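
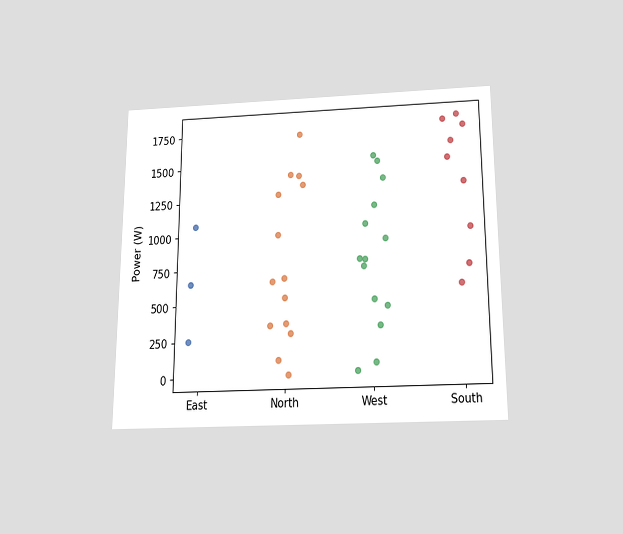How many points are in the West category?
The chart is viewed slightly from below. Counting the markers in the West column gives 14.

14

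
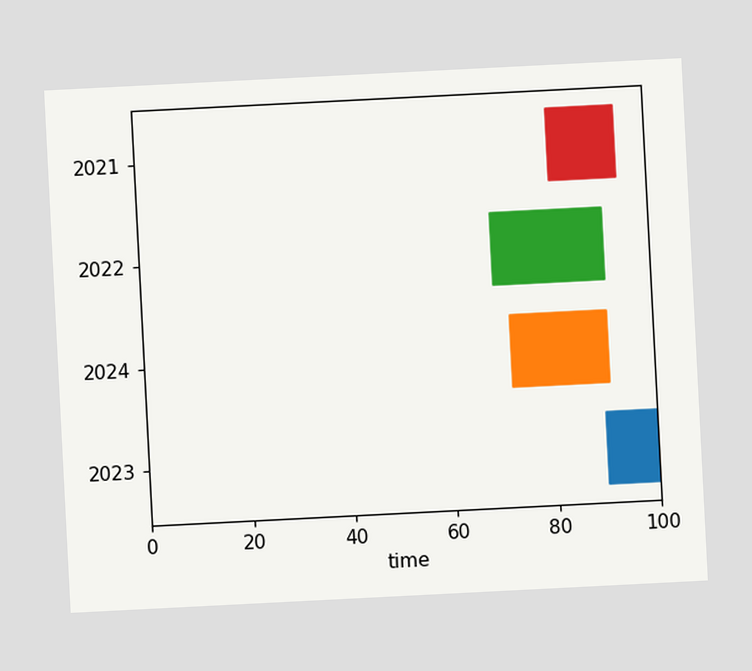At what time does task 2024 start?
72

The chart is tilted about 3° counter-clockwise. The 2024 bar begins at t=72.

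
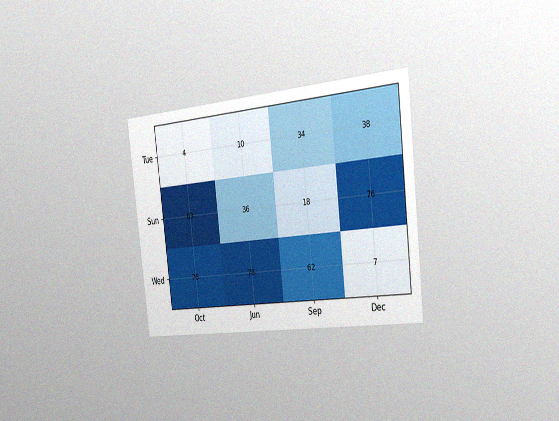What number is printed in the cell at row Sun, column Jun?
36

The chart is tilted about 7° counter-clockwise and viewed slightly from the right, with some photo noise. The (Sun, Jun) cell reads 36.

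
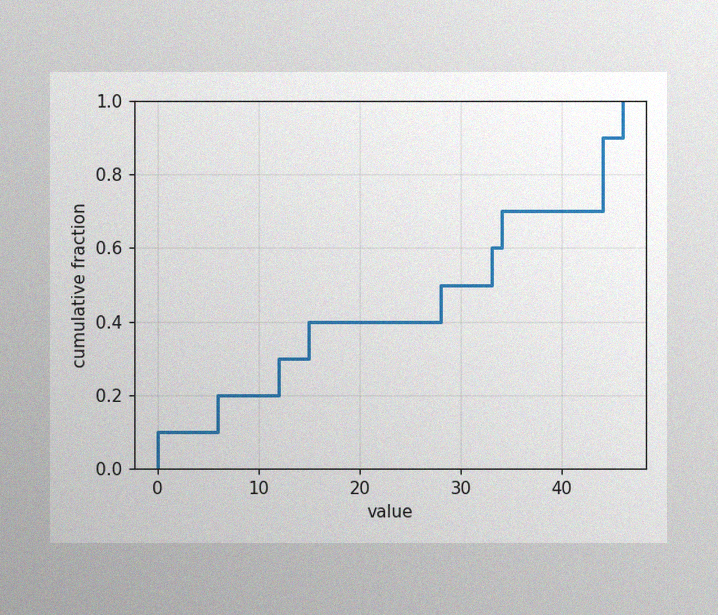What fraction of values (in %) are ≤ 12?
30%

The image has some photo noise and uneven lighting. At x=12 the ECDF step is at 30%.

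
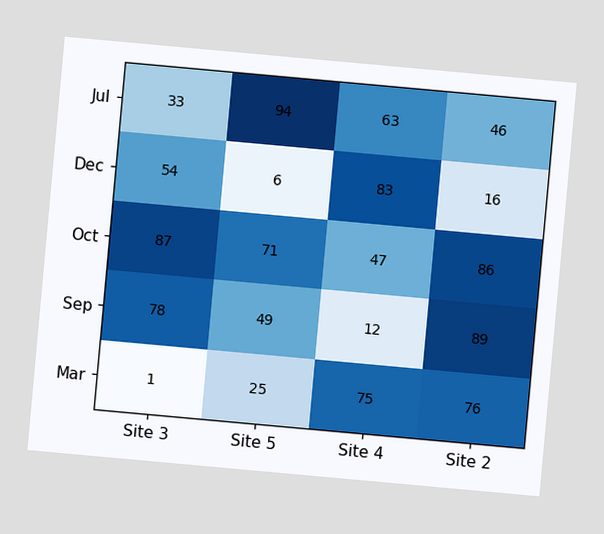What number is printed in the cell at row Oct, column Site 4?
The chart is tilted about 5° clockwise. The (Oct, Site 4) cell reads 47.

47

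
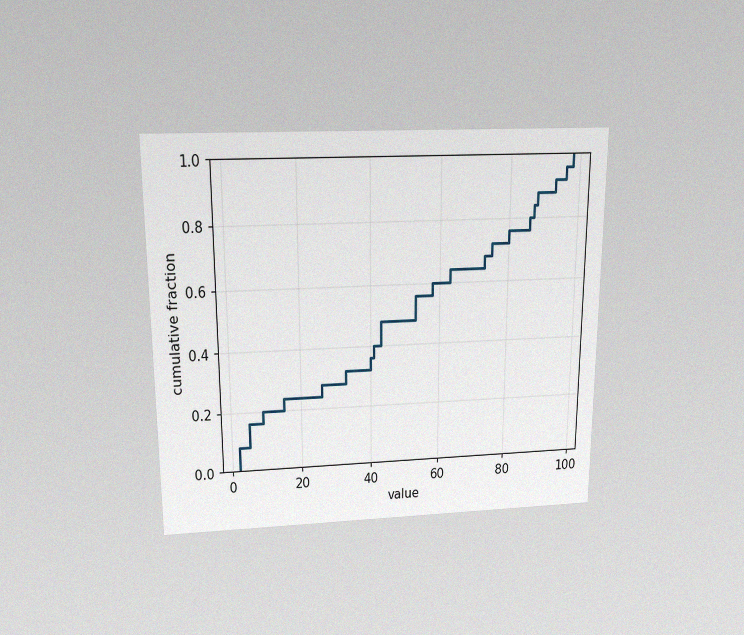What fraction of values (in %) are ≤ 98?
The chart is viewed slightly from above, with some photo noise. At x=98 the ECDF step is at 100%.

100%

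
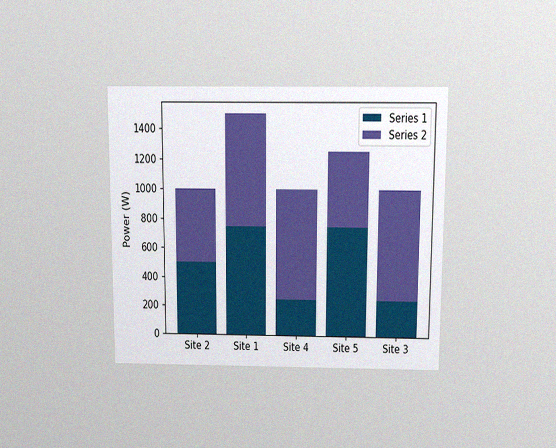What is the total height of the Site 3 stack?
1000W

The chart is viewed slightly from above, with some photo noise. The Site 3 stack's top reaches 1000W on the y-axis.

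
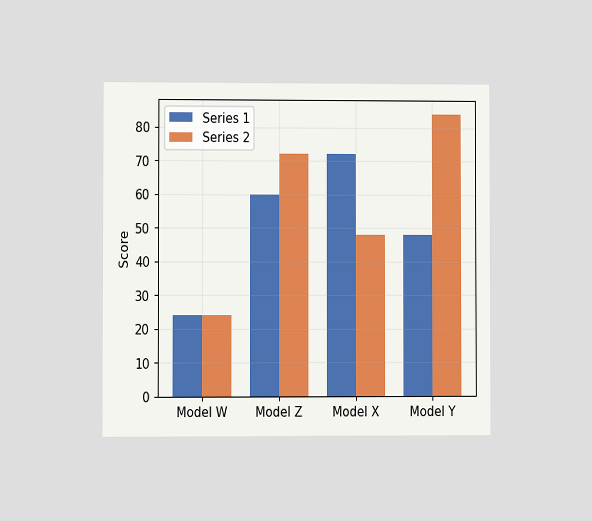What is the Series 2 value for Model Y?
84

The chart is viewed at a slight angle. The Series 2 bar at Model Y reaches 84 on the y-axis.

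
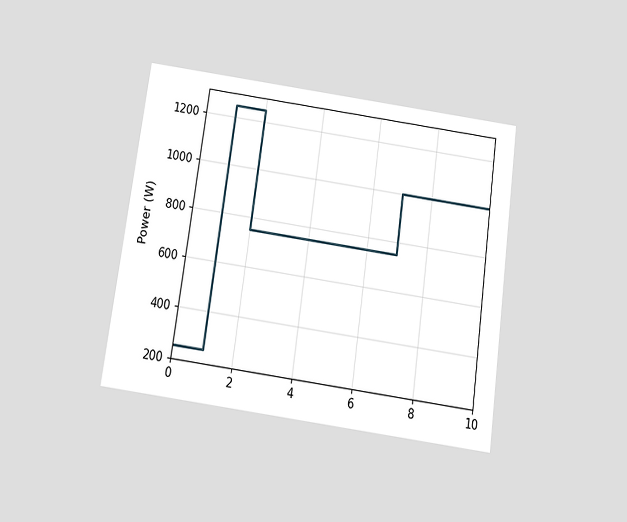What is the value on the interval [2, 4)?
750W

The chart is tilted about 8° clockwise and viewed slightly from below. On [2, 4) the step sits at 750W.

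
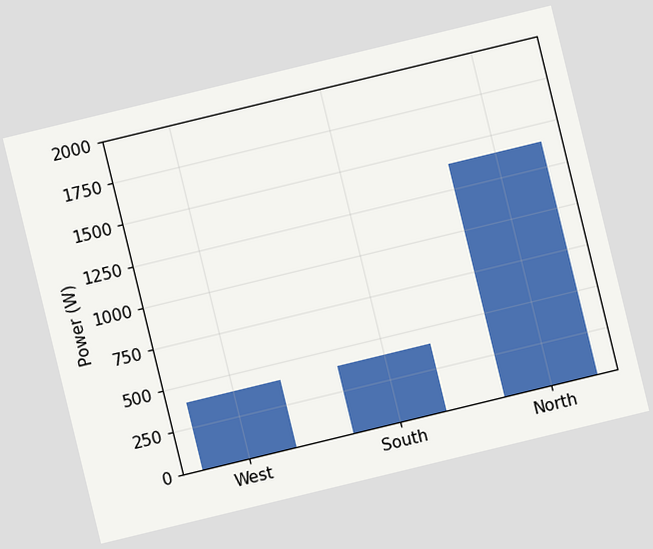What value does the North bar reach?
The chart is tilted about 14° counter-clockwise. Reading along the chart's y-axis, the North bar reaches 1400W.

1400W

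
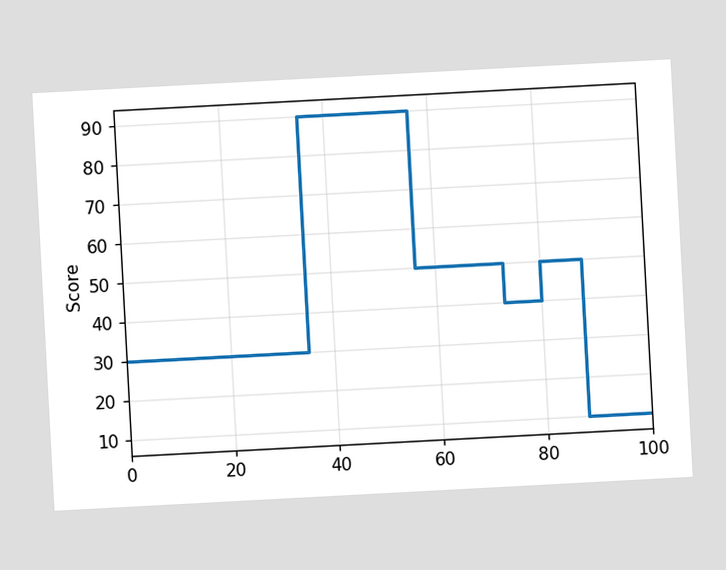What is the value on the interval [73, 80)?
The chart is tilted about 3° counter-clockwise. On [73, 80) the step sits at 40.

40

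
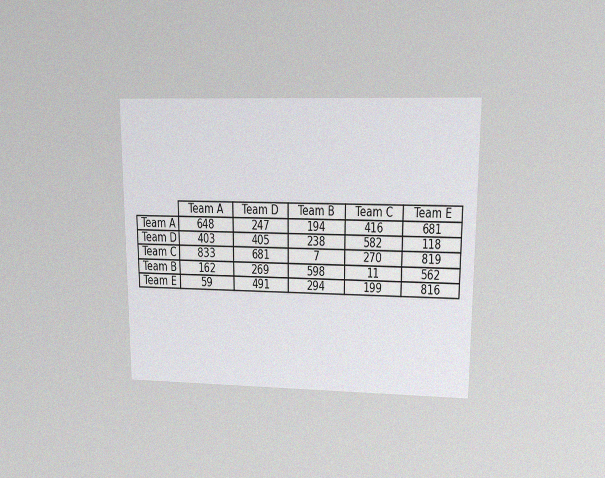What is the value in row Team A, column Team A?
The chart is viewed at a slight angle, with some photo noise. The (Team A, Team A) cell reads 648.

648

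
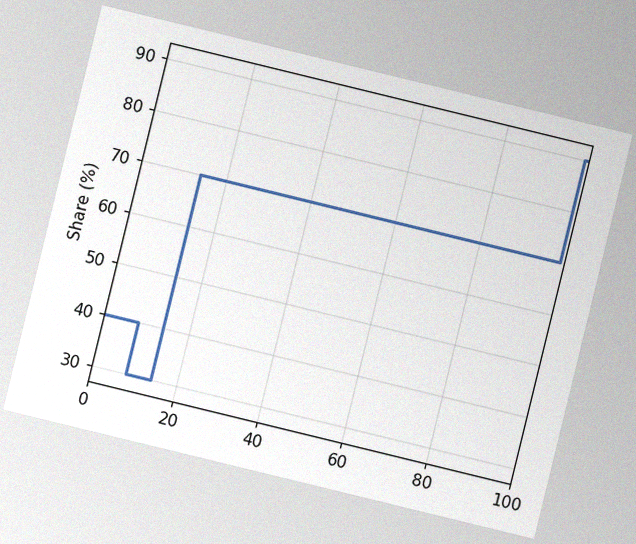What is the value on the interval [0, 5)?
The chart is tilted about 14° clockwise, with some photo noise. On [0, 5) the step sits at 40%.

40%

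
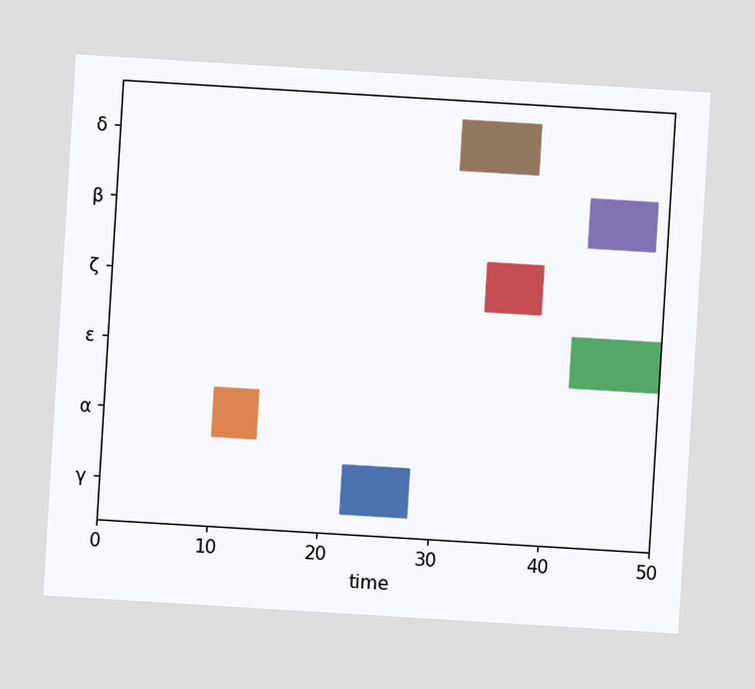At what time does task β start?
43

The chart is tilted about 3° clockwise. The β bar begins at t=43.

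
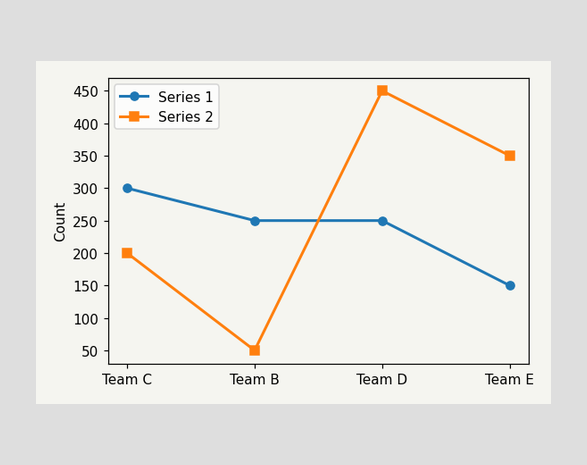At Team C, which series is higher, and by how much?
At Team C, Series 1 sits above the other line by 100.

Series 1, by 100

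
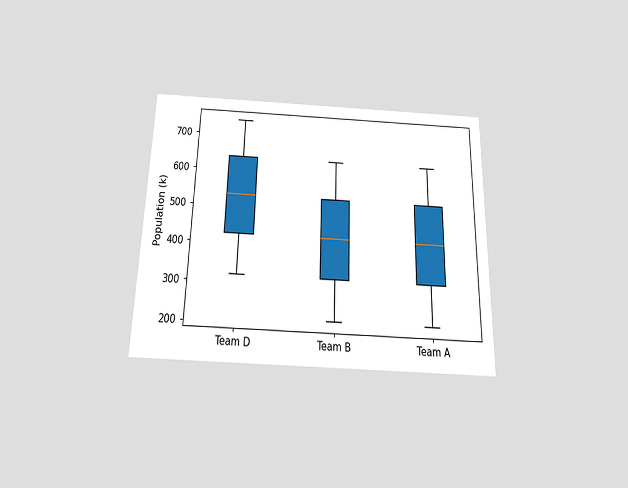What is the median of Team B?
The chart is viewed slightly from below. The median line in the Team B box sits at 424k.

424k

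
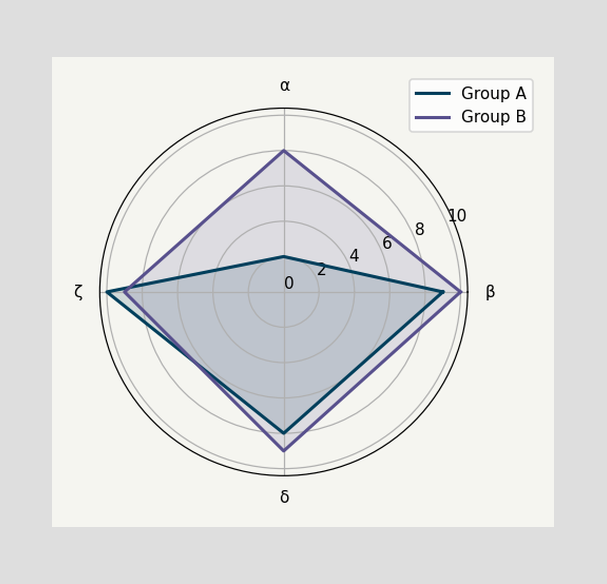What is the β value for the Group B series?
On the β axis, Group B reaches 10.

10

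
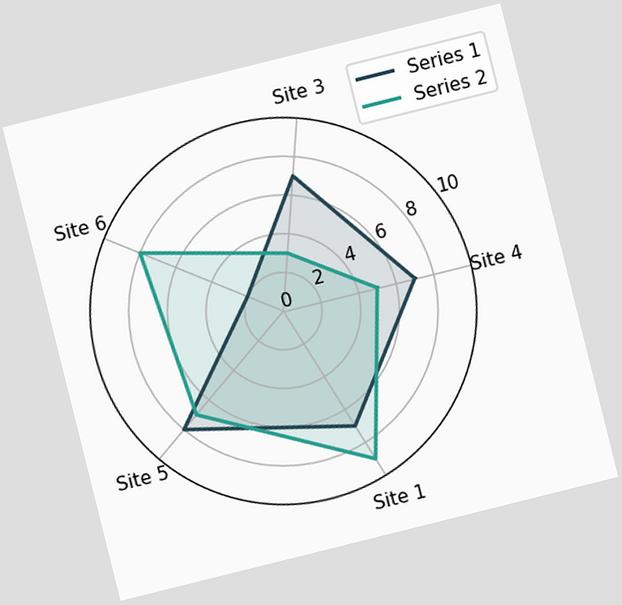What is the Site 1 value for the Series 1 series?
7

The chart is tilted about 14° counter-clockwise. On the Site 1 axis, Series 1 reaches 7.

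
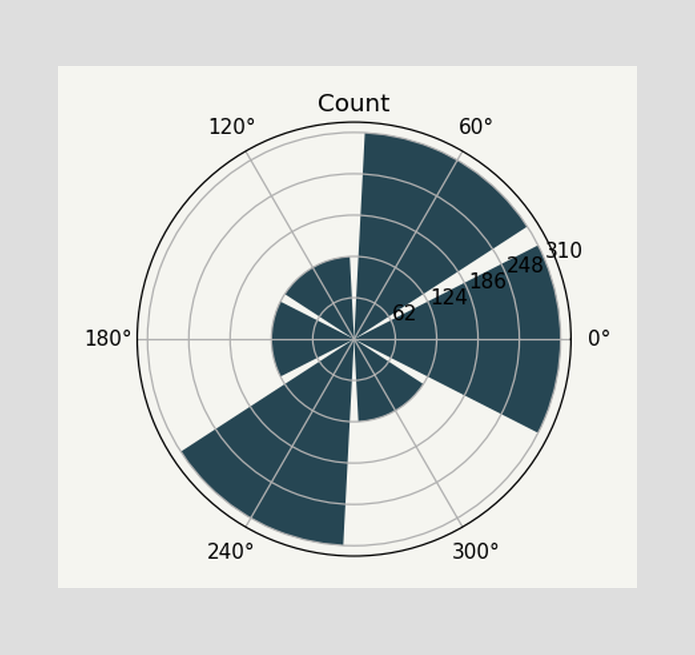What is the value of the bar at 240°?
310

The bar at 240° reaches 310 on the radial axis.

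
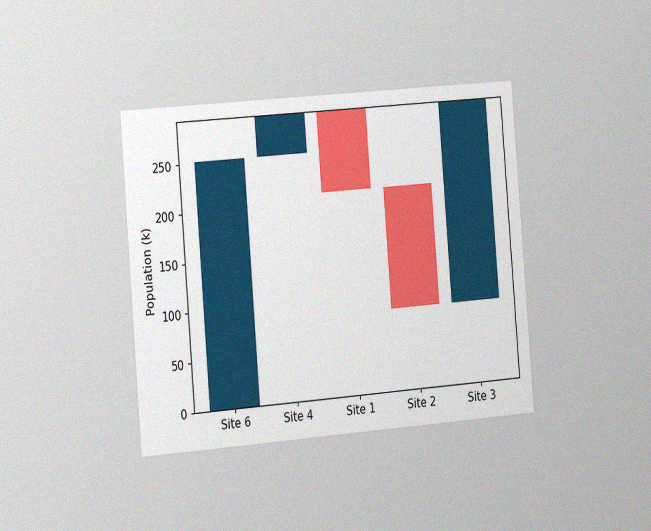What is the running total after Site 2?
The chart is tilted about 5° counter-clockwise and viewed slightly from the left, with some photo noise. After Site 2 the running total reaches 84k.

84k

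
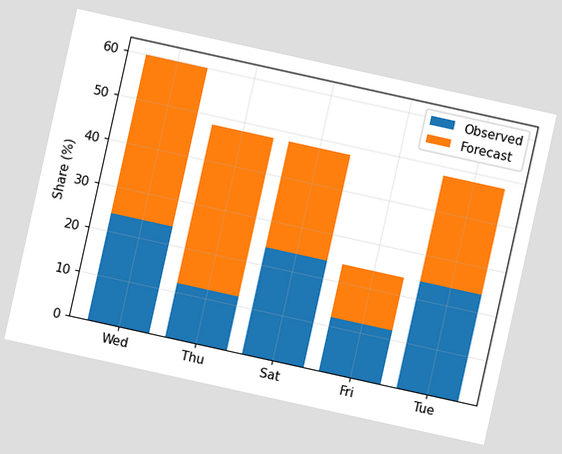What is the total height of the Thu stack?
48%

The chart is tilted about 12° clockwise. The Thu stack's top reaches 48% on the y-axis.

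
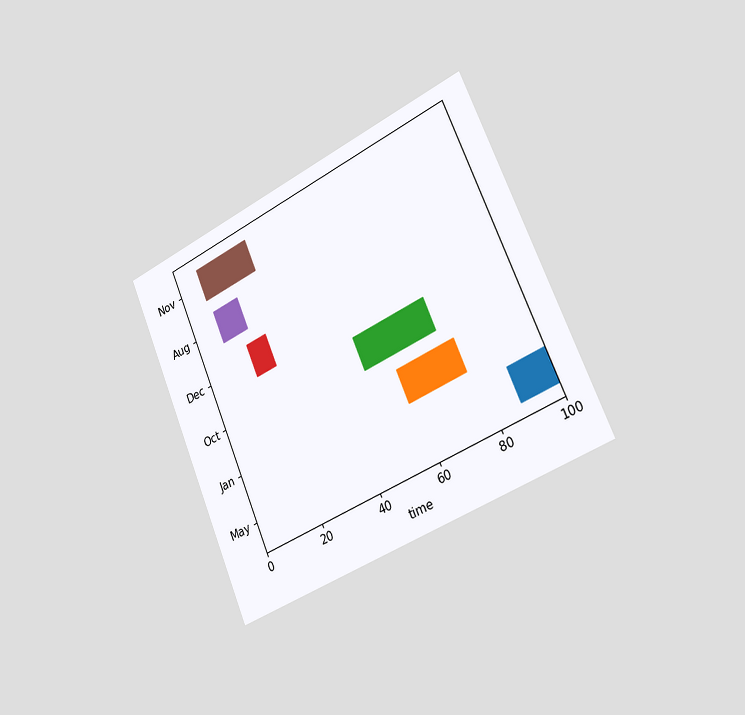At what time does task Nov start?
The chart is tilted about 23° counter-clockwise and viewed slightly from the right. The Nov bar begins at t=8.

8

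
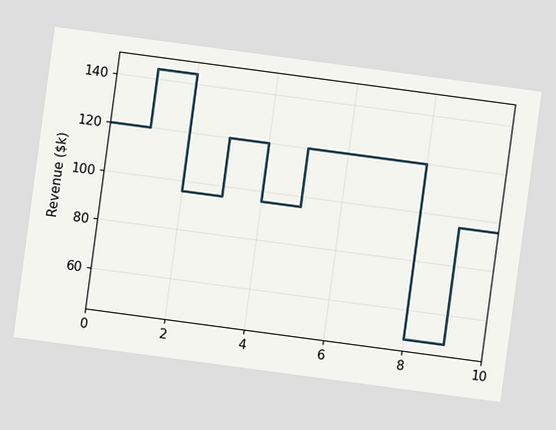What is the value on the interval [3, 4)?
The chart is tilted about 8° clockwise. On [3, 4) the step sits at $120k.

$120k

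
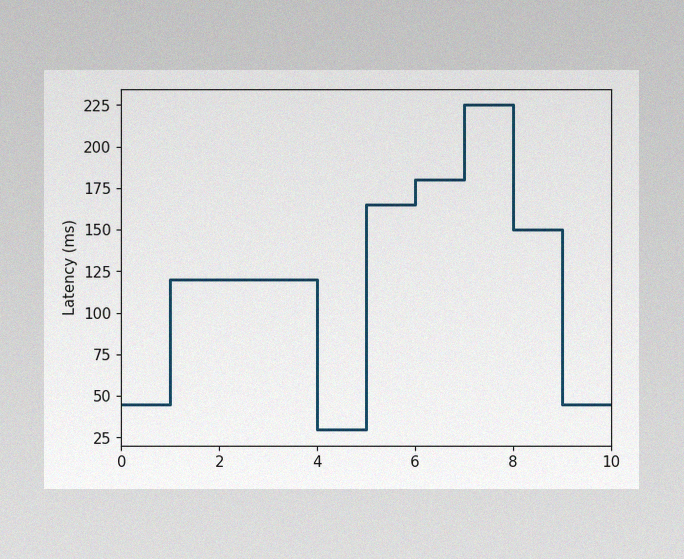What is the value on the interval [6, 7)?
The image has some photo noise and uneven lighting. On [6, 7) the step sits at 180ms.

180ms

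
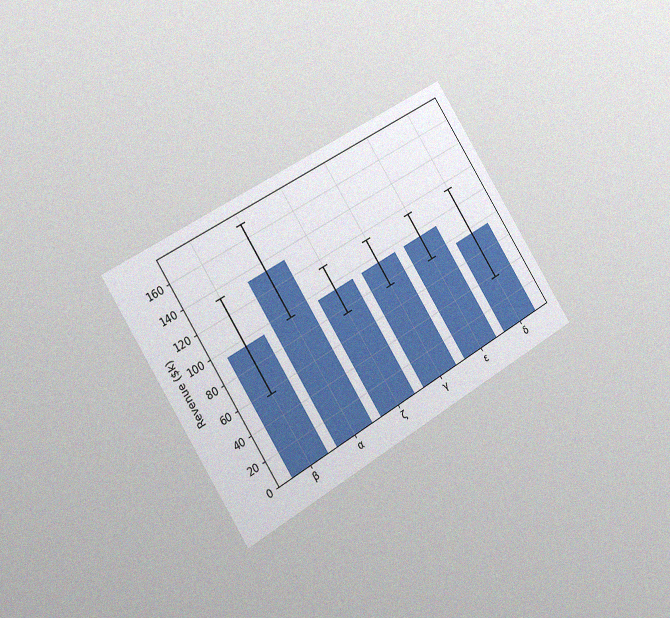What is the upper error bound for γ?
The chart is tilted about 32° counter-clockwise and viewed slightly from the left, with some photo noise. The γ bar's upper whisker reaches $114k.

$114k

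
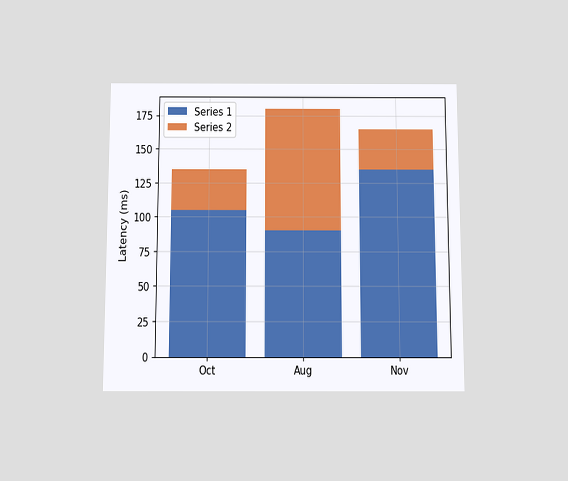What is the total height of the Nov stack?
165ms

The chart is viewed slightly from below. The Nov stack's top reaches 165ms on the y-axis.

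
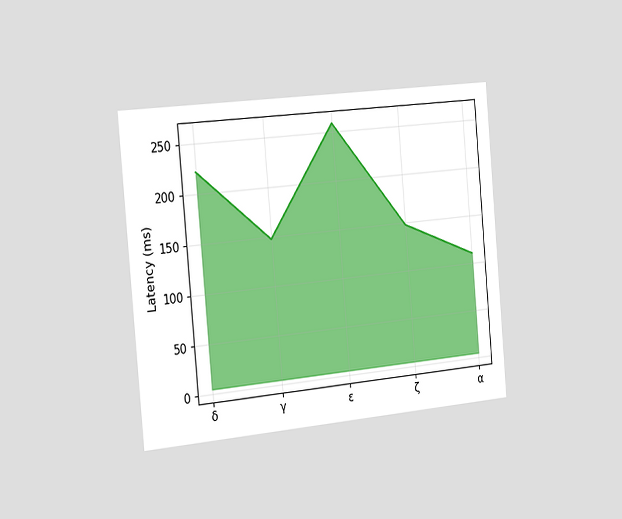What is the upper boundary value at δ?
222ms

The chart is tilted about 5° counter-clockwise and viewed slightly from the left. At δ the upper boundary is at 222ms.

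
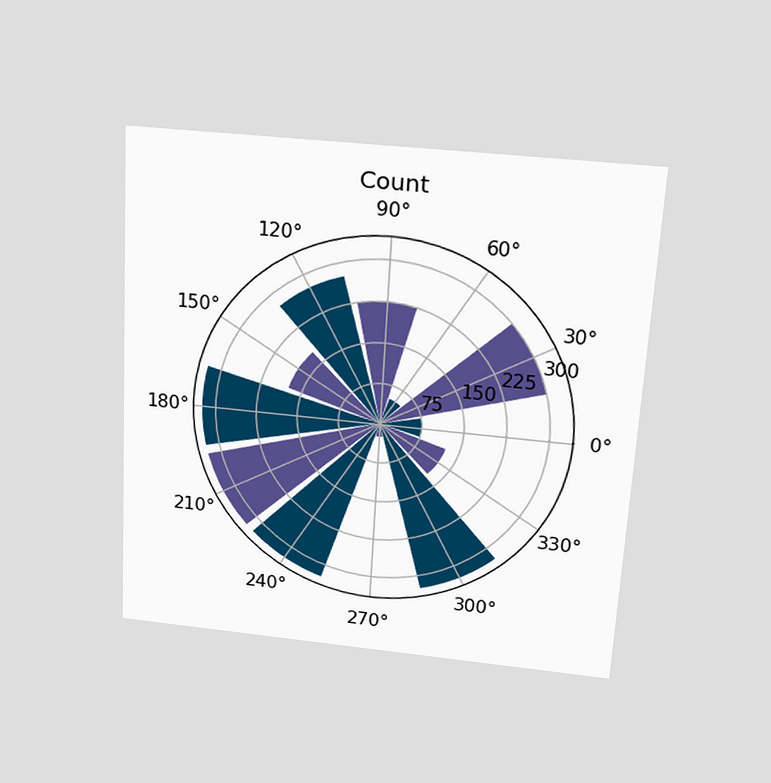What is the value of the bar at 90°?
225

The chart is tilted about 3° clockwise and viewed slightly from above. The bar at 90° reaches 225 on the radial axis.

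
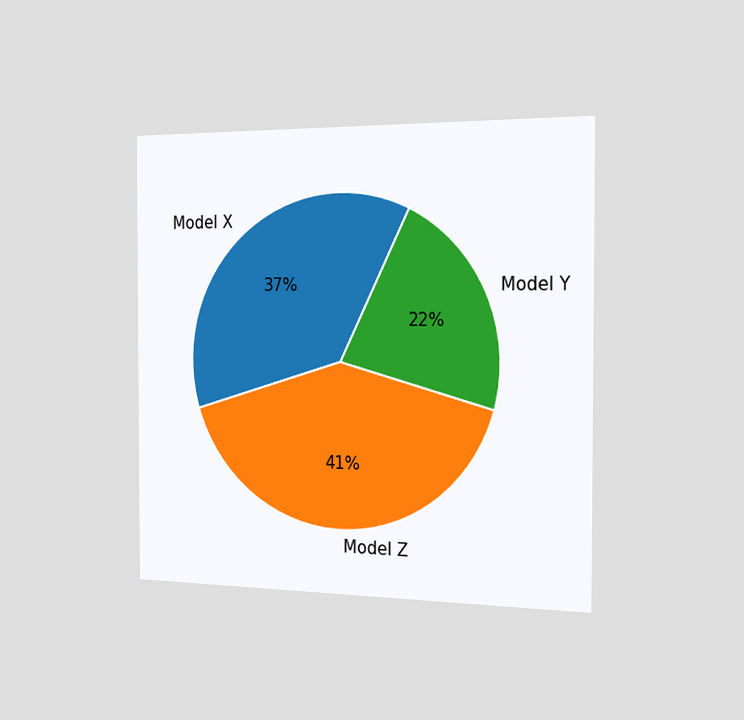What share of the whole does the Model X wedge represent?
The chart is viewed slightly from the right. The Model X slice takes up 37% of the pie.

37%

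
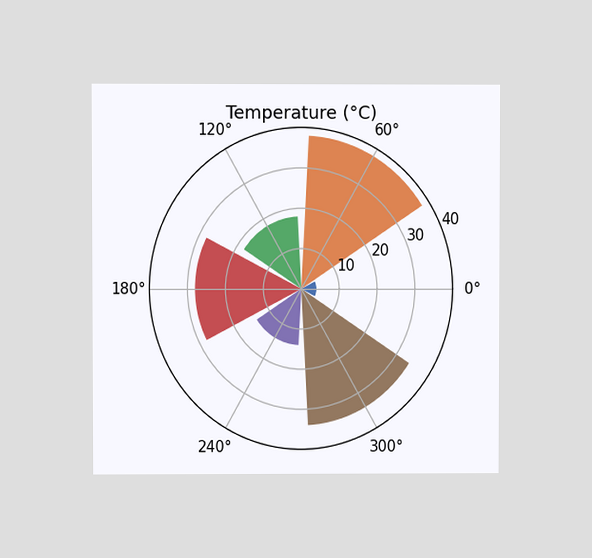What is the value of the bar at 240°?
The chart is viewed at a slight angle. The bar at 240° reaches 14°C on the radial axis.

14°C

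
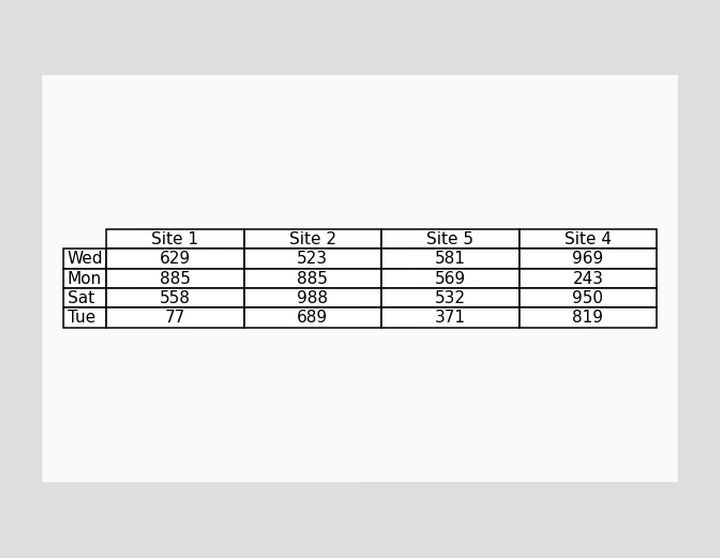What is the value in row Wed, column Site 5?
The (Wed, Site 5) cell reads 581.

581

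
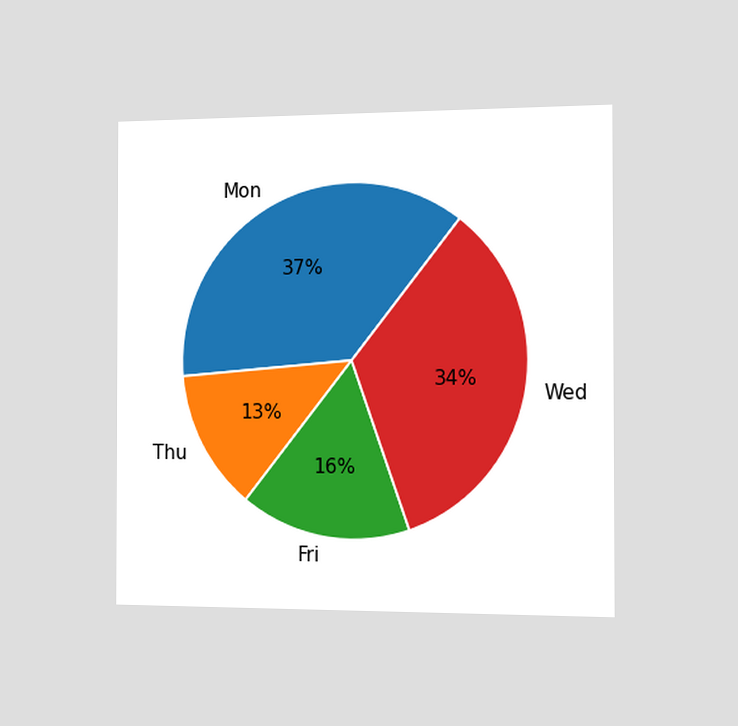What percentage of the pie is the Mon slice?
37%

The chart is viewed slightly from the right. The Mon slice takes up 37% of the pie.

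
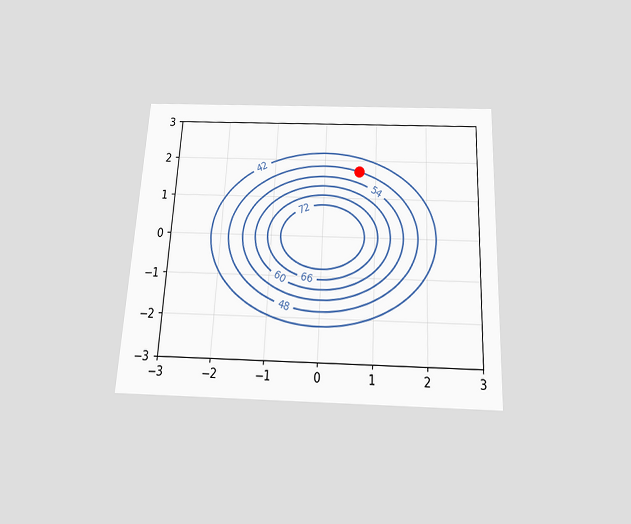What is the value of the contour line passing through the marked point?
The chart is tilted about 3° clockwise and viewed slightly from below. The marked point sits on the contour labelled 48.

48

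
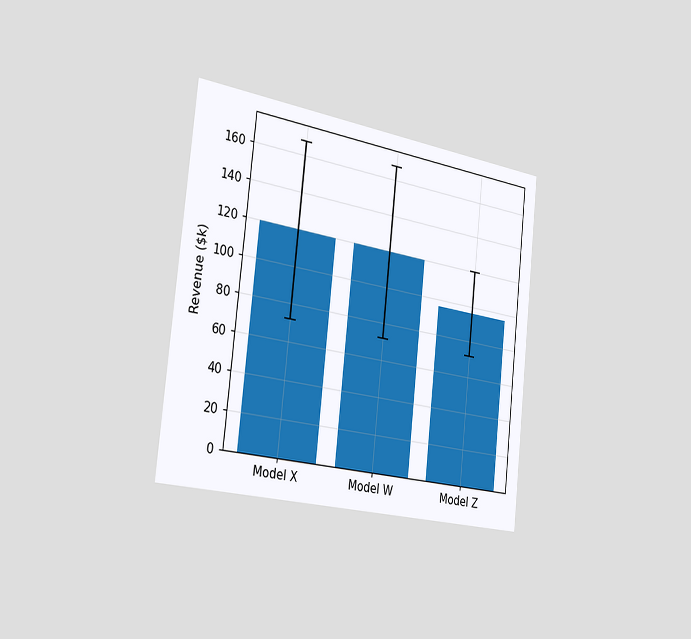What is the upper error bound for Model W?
The chart is tilted about 6° clockwise and viewed slightly from the left. The Model W bar's upper whisker reaches $168k.

$168k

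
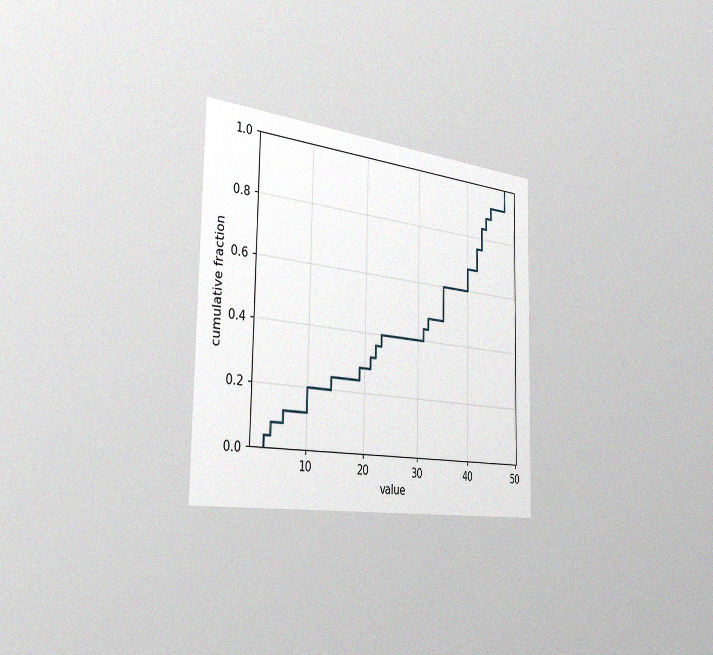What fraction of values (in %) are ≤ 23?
40%

The chart is viewed slightly from the left, with some photo noise. At x=23 the ECDF step is at 40%.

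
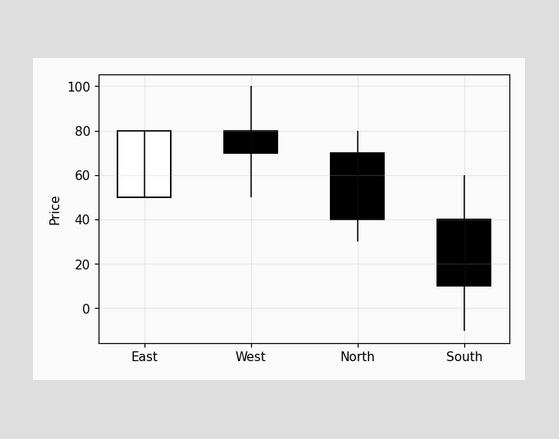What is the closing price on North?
40

The North candle closes at 40.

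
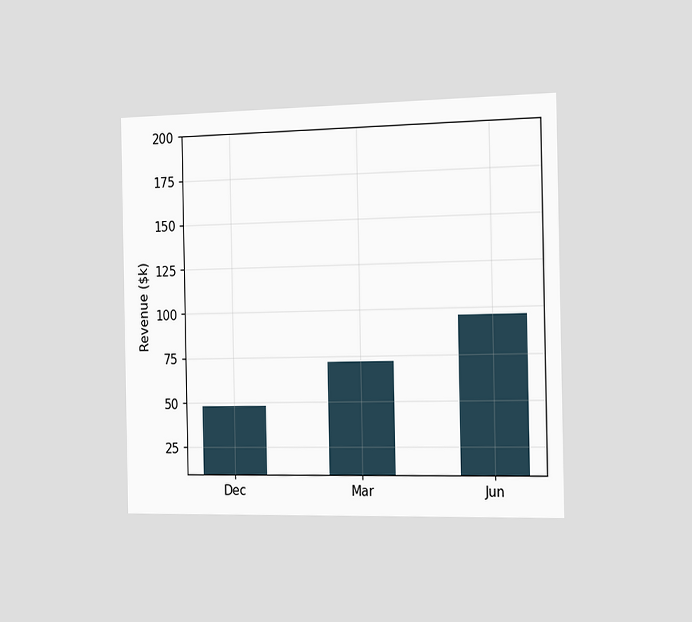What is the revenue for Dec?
The chart is viewed slightly from the right. Reading along the chart's y-axis, the Dec bar reaches $48k.

$48k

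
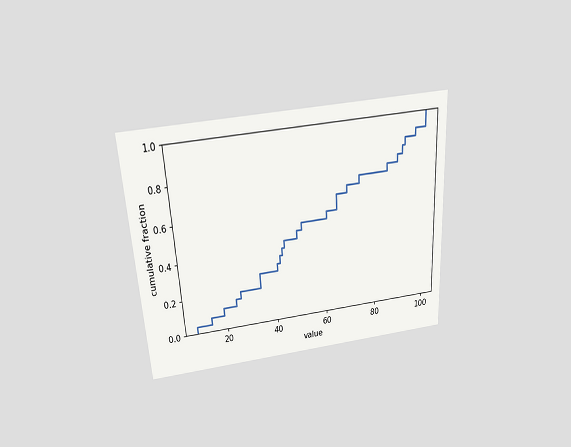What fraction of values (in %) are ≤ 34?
The chart is tilted about 4° counter-clockwise and viewed slightly from above. At x=34 the ECDF step is at 28%.

28%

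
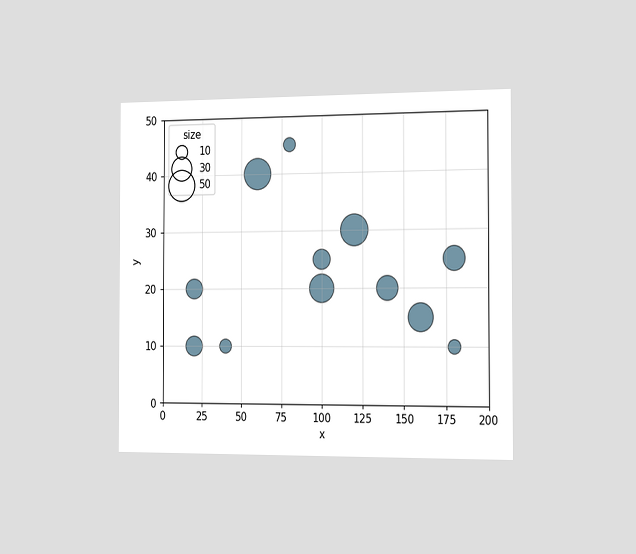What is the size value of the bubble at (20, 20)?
The chart is viewed slightly from the right. Matching the bubble at (20, 20) against the size legend gives 20.

20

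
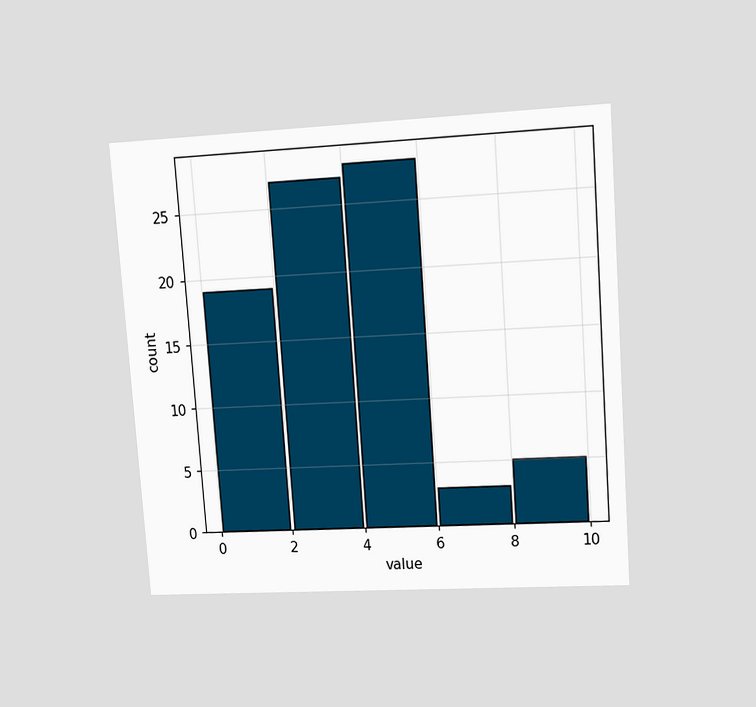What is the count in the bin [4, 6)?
The chart is tilted about 4° counter-clockwise and viewed at a slight angle. The [4, 6) bin has height 28.

28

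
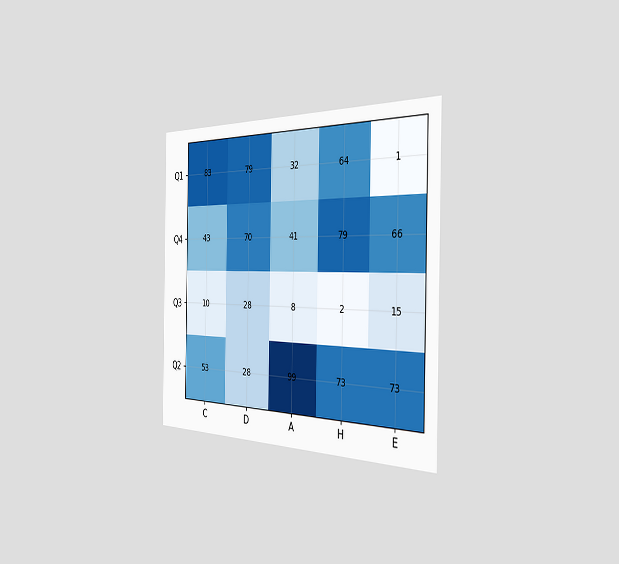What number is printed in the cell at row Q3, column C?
The chart is viewed slightly from the right. The (Q3, C) cell reads 10.

10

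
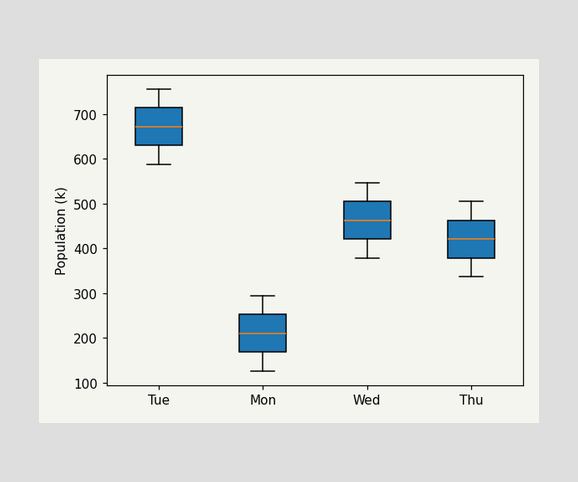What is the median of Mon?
The median line in the Mon box sits at 210k.

210k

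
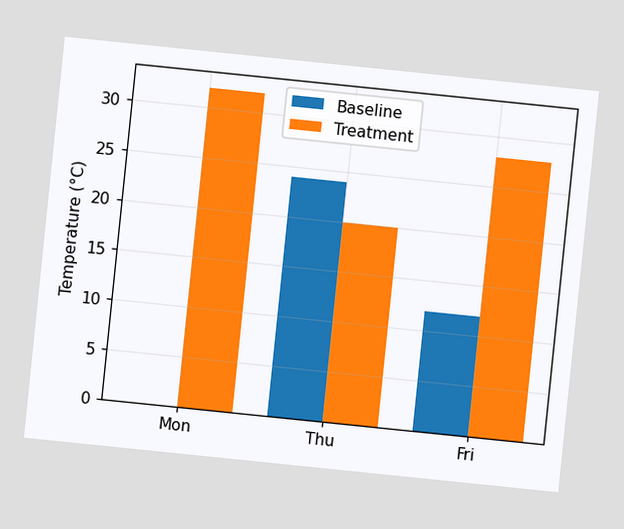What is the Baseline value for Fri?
The chart is tilted about 6° clockwise. The Baseline bar at Fri reaches 12°C on the y-axis.

12°C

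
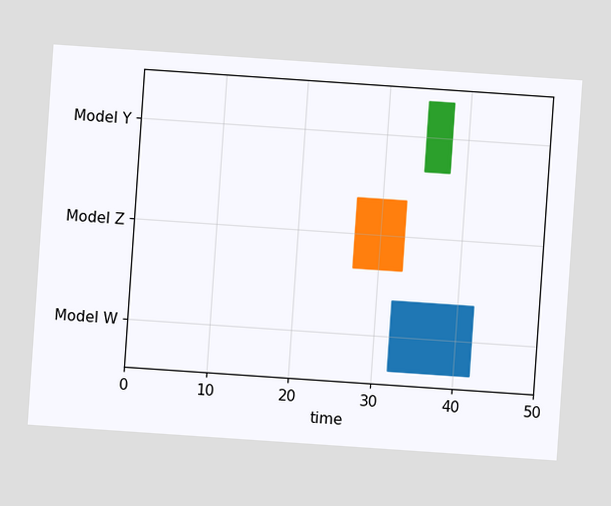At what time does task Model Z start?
27

The chart is tilted about 4° clockwise. The Model Z bar begins at t=27.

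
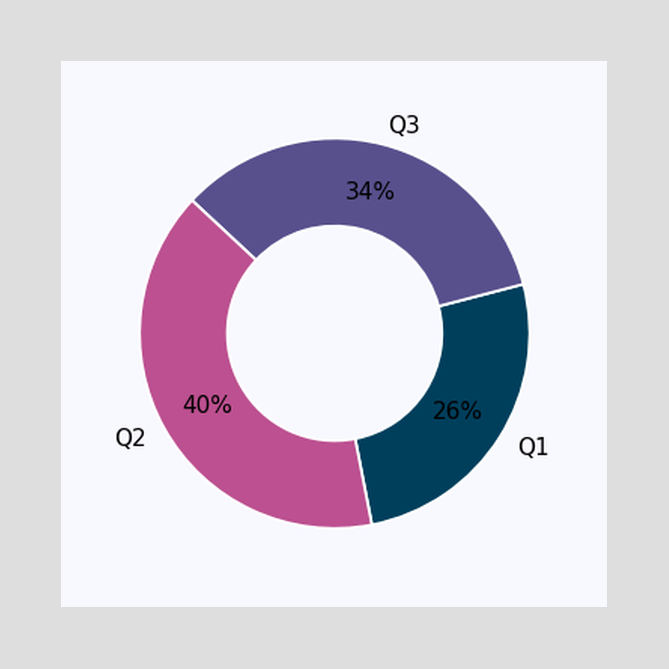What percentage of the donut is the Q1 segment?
26%

The Q1 segment takes up 26% of the ring.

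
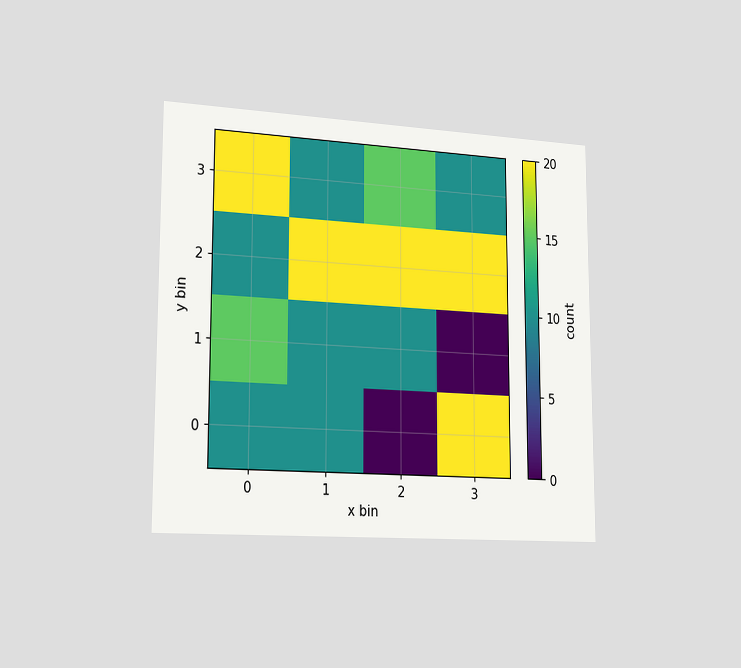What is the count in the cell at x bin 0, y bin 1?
15

The chart is viewed slightly from the left. Matching the cell (0, 1) against the colorbar gives 15.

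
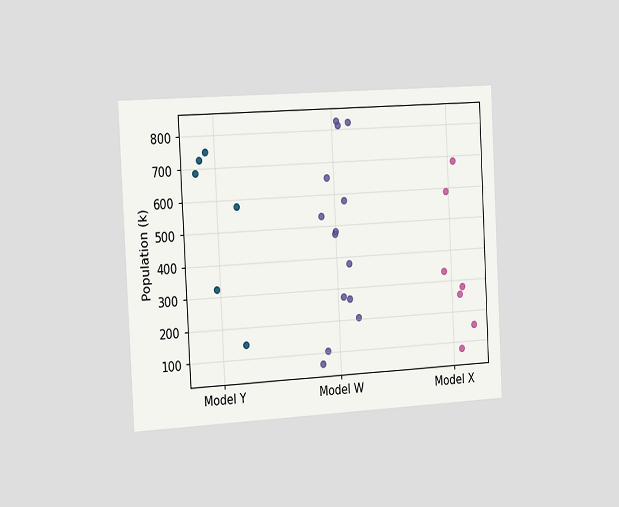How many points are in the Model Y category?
The chart is tilted about 3° counter-clockwise and viewed slightly from the left. Counting the markers in the Model Y column gives 6.

6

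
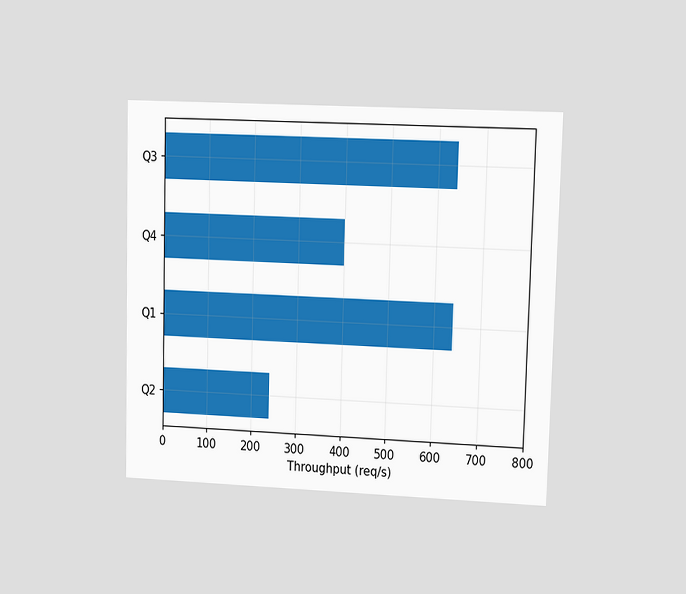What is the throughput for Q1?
The chart is viewed at a slight angle. Reading along the chart's x-axis, the Q1 bar reaches 640req/s.

640req/s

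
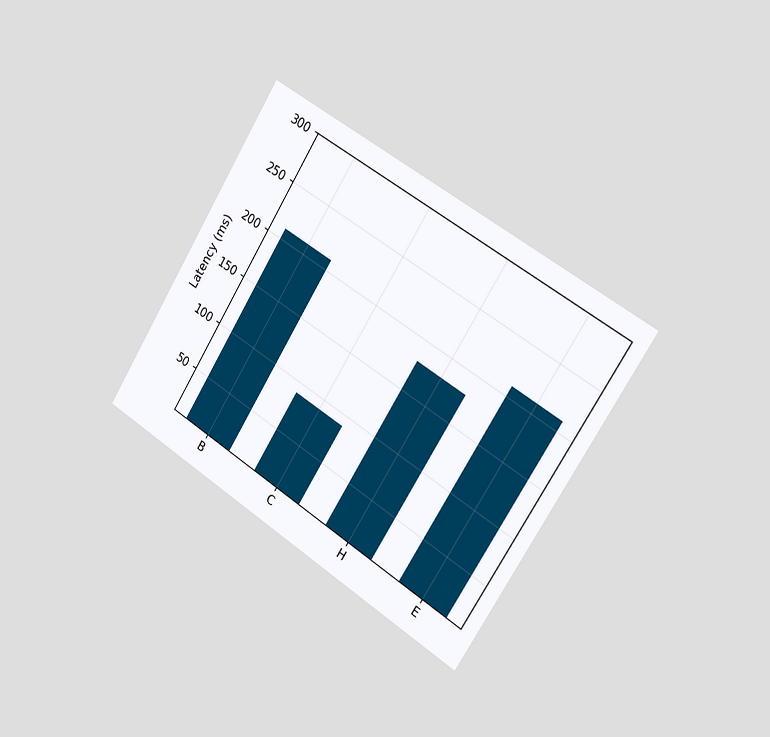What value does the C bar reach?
90ms

The chart is tilted about 32° clockwise and viewed slightly from the right. Reading along the chart's y-axis, the C bar reaches 90ms.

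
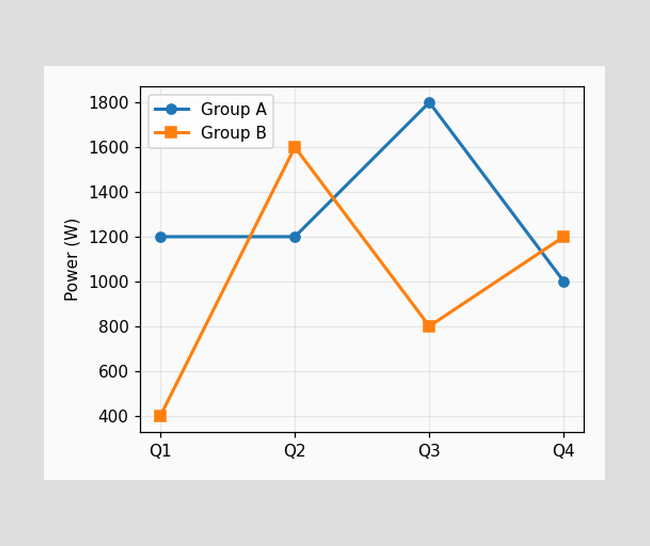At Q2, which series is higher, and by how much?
At Q2, Group B sits above the other line by 400W.

Group B, by 400W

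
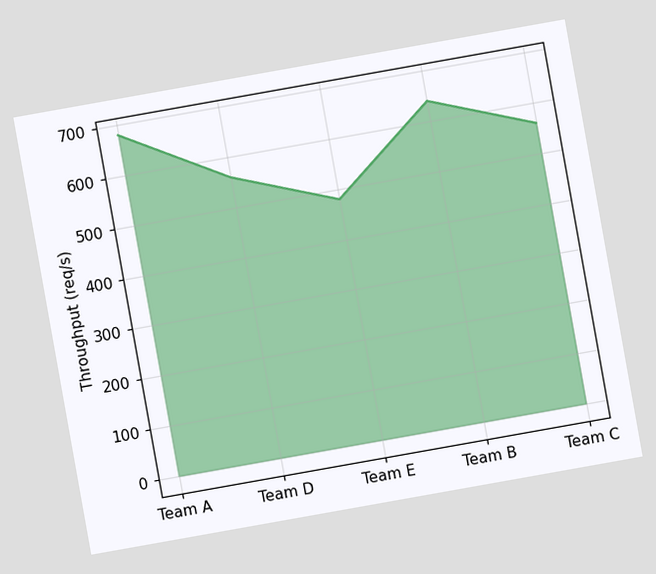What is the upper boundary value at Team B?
The chart is tilted about 10° counter-clockwise. At Team B the upper boundary is at 640req/s.

640req/s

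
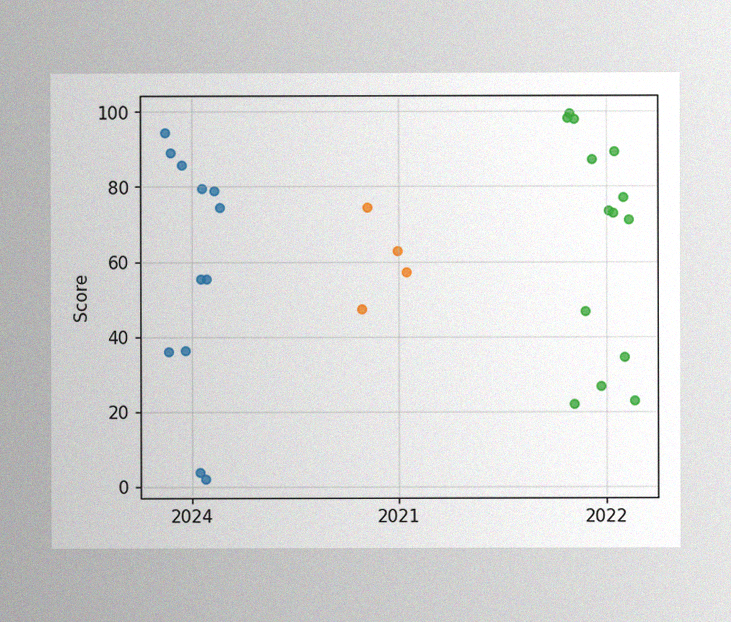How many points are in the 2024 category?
The image has some photo noise and uneven lighting. Counting the markers in the 2024 column gives 12.

12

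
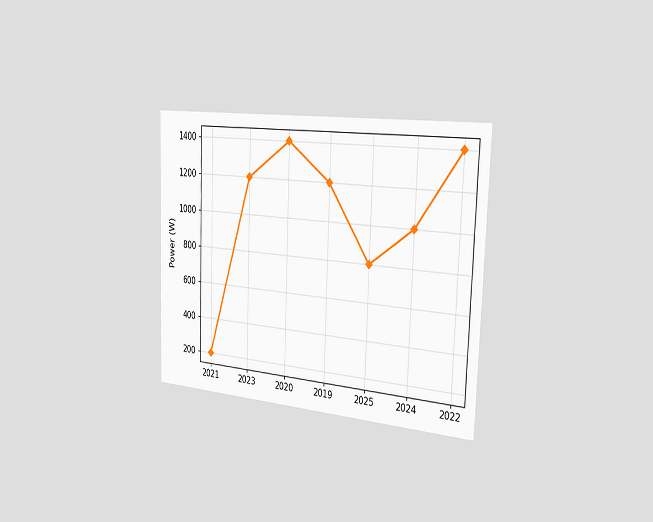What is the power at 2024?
1000W

The chart is viewed slightly from the right. At 2024, the line is at 1000W.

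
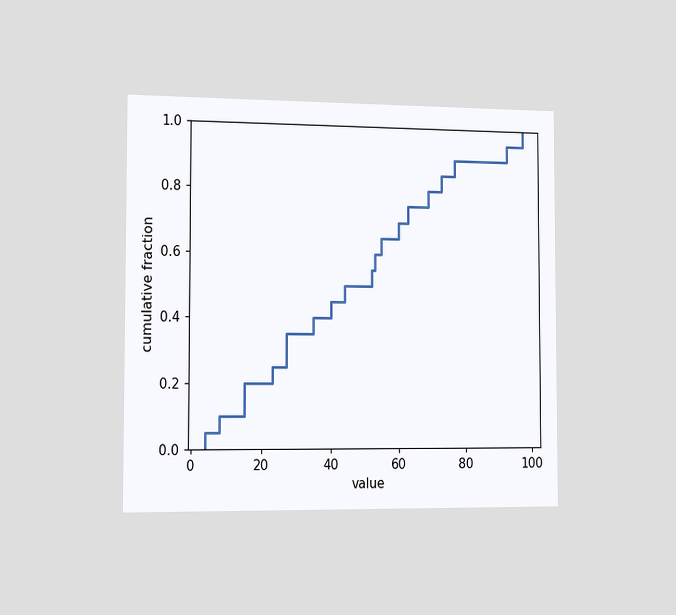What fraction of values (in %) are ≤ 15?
The chart is viewed slightly from the left. At x=15 the ECDF step is at 20%.

20%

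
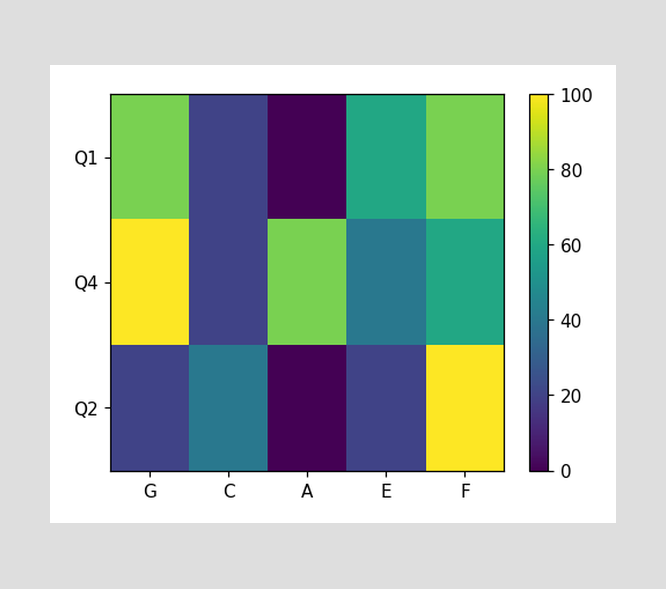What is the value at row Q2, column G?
20

Matching cell (Q2, G) against the colorbar gives 20.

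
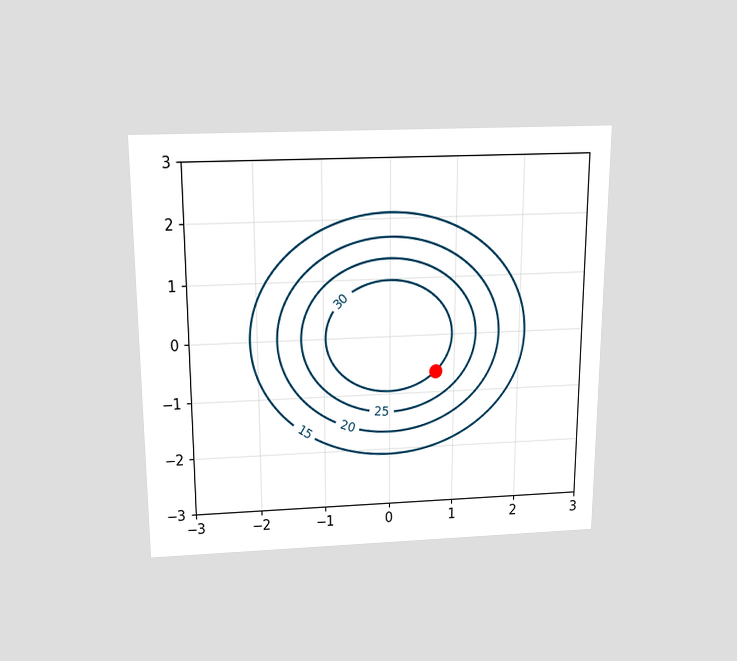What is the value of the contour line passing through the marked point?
The chart is viewed slightly from above. The marked point sits on the contour labelled 30.

30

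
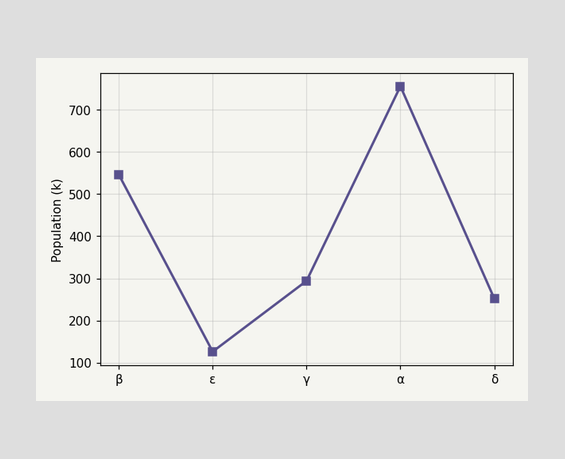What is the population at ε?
126k

At ε, the line is at 126k.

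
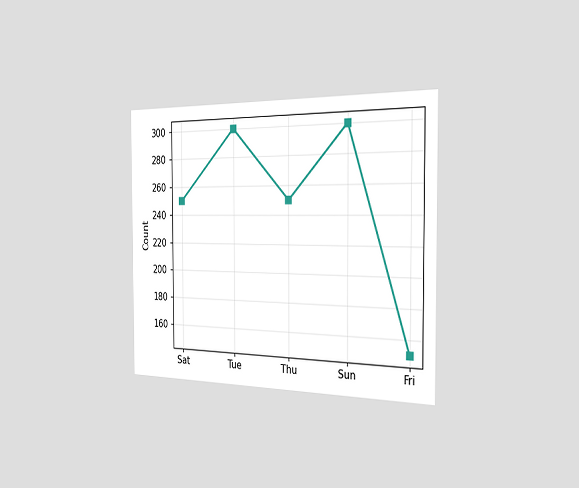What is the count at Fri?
150

The chart is viewed slightly from the right. At Fri, the line is at 150.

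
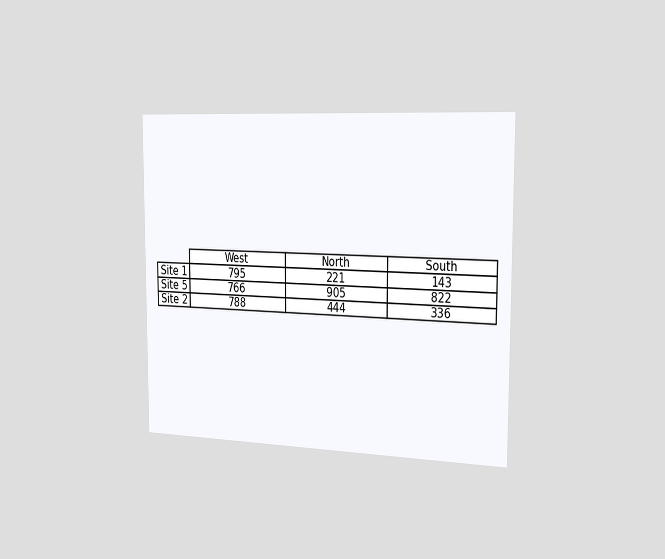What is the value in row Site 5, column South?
822

The chart is viewed slightly from the right. The (Site 5, South) cell reads 822.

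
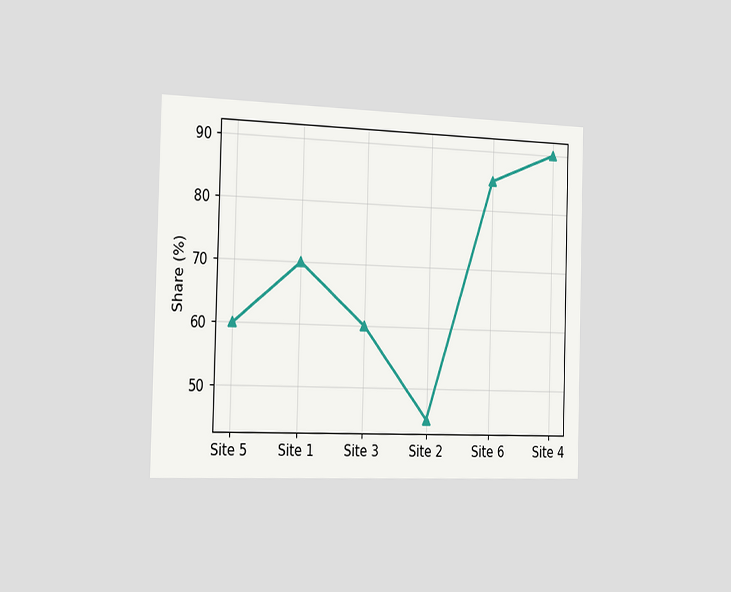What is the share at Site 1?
The chart is viewed slightly from the left. At Site 1, the line is at 70%.

70%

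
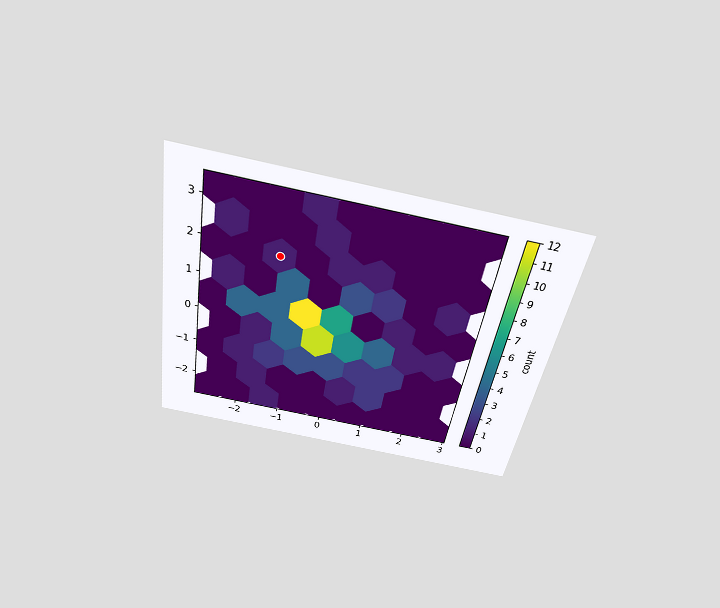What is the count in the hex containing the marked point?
The chart is tilted about 10° clockwise and viewed slightly from above. The marked hex reads 1 on the colorbar.

1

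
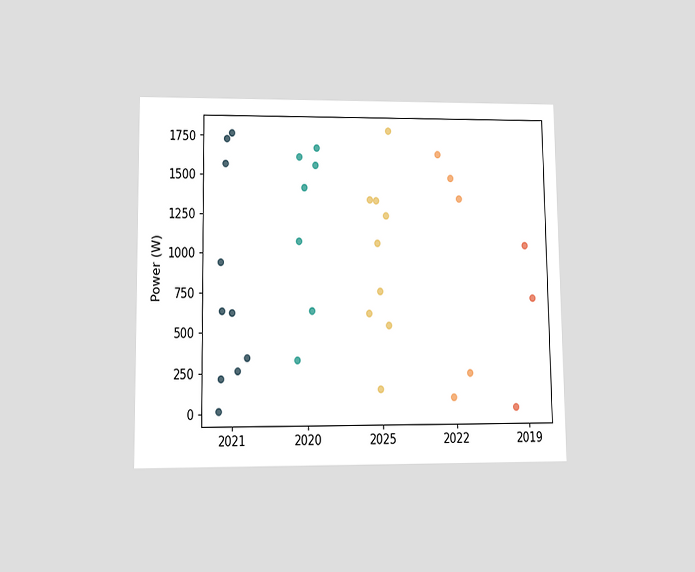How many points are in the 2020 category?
7

The chart is viewed at a slight angle. Counting the markers in the 2020 column gives 7.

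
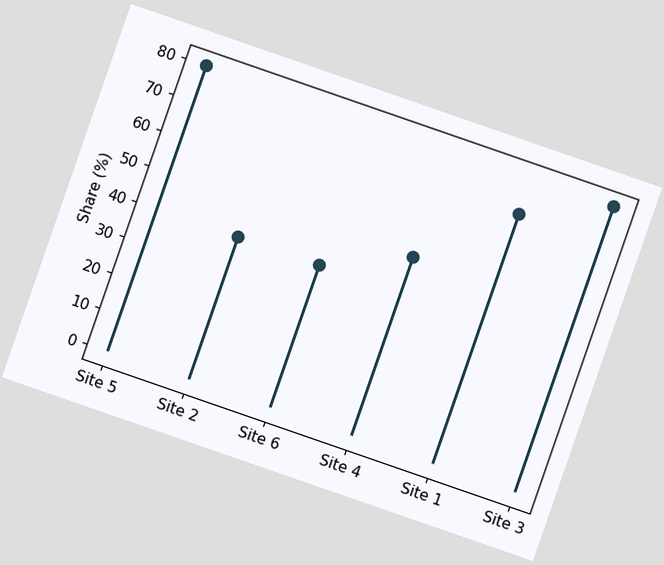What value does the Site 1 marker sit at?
70%

The chart is tilted about 19° clockwise. The Site 1 marker sits at 70%.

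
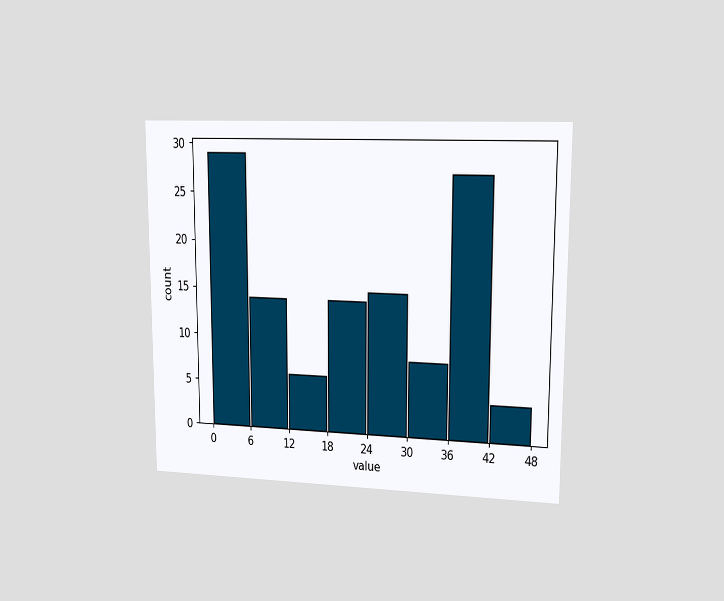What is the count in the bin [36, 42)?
27

The chart is viewed slightly from the right. The [36, 42) bin has height 27.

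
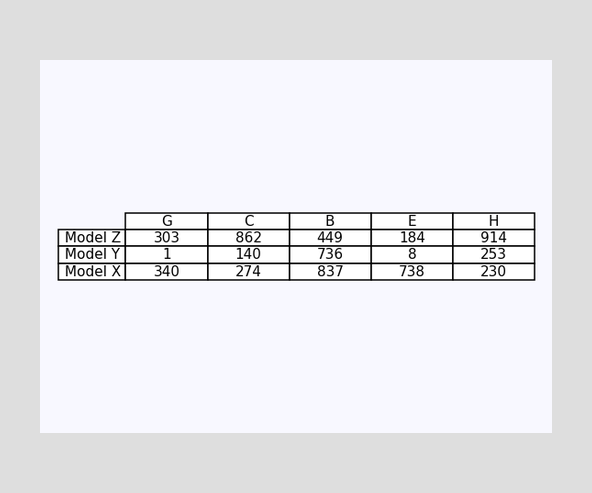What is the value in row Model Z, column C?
The (Model Z, C) cell reads 862.

862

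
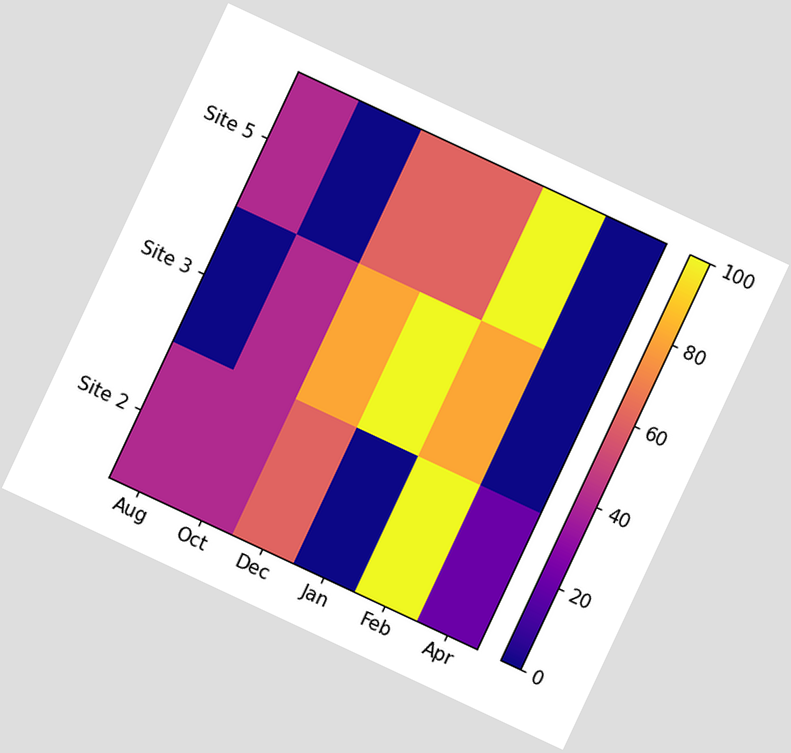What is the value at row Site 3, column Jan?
The chart is tilted about 25° clockwise. Matching cell (Site 3, Jan) against the colorbar gives 100.

100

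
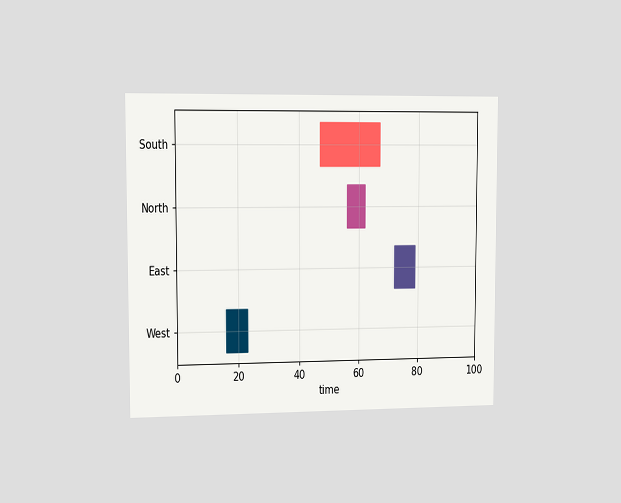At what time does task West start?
The chart is viewed slightly from the left. The West bar begins at t=16.

16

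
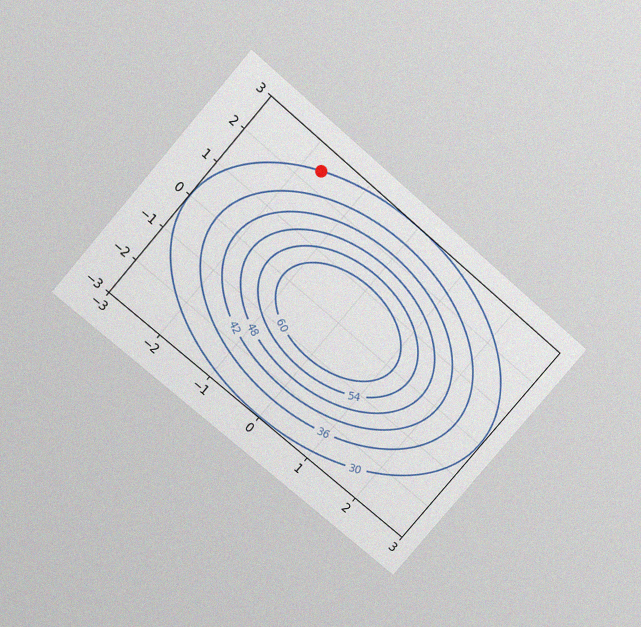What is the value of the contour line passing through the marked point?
The chart is tilted about 41° clockwise and viewed slightly from above, with some photo noise. The marked point sits on the contour labelled 30.

30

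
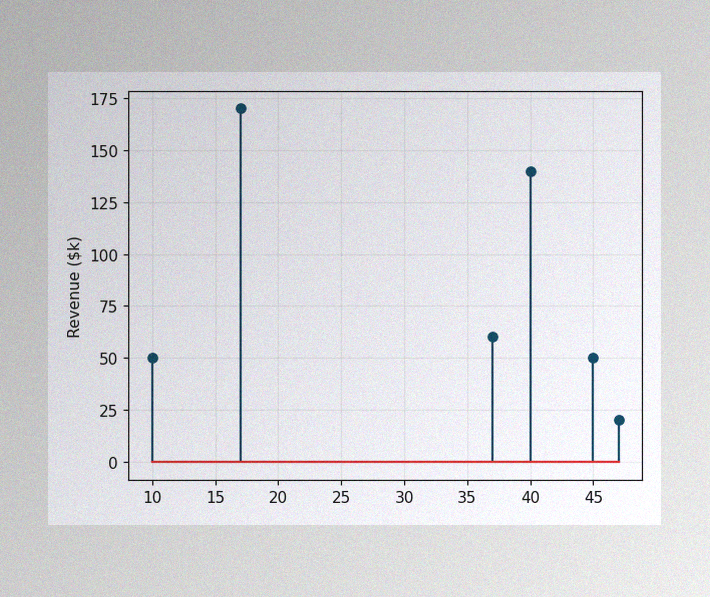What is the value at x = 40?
The image has some photo noise and uneven lighting. The stem at x=40 reaches $140k.

$140k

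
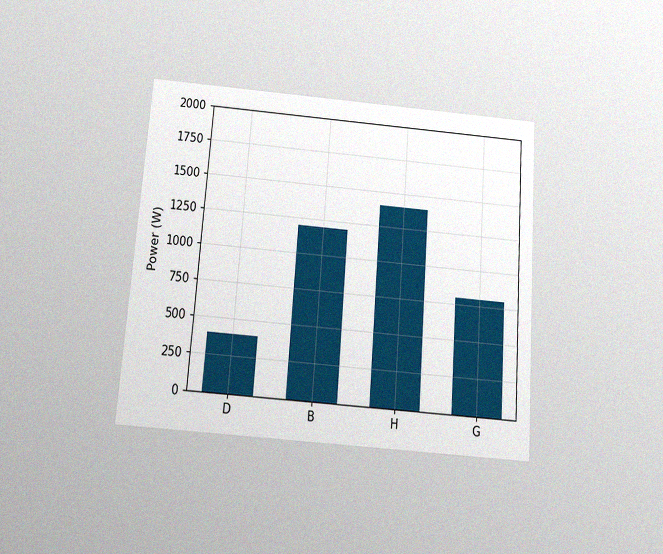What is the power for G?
The chart is tilted about 4° clockwise and viewed slightly from below, with some photo noise. Reading along the chart's y-axis, the G bar reaches 800W.

800W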